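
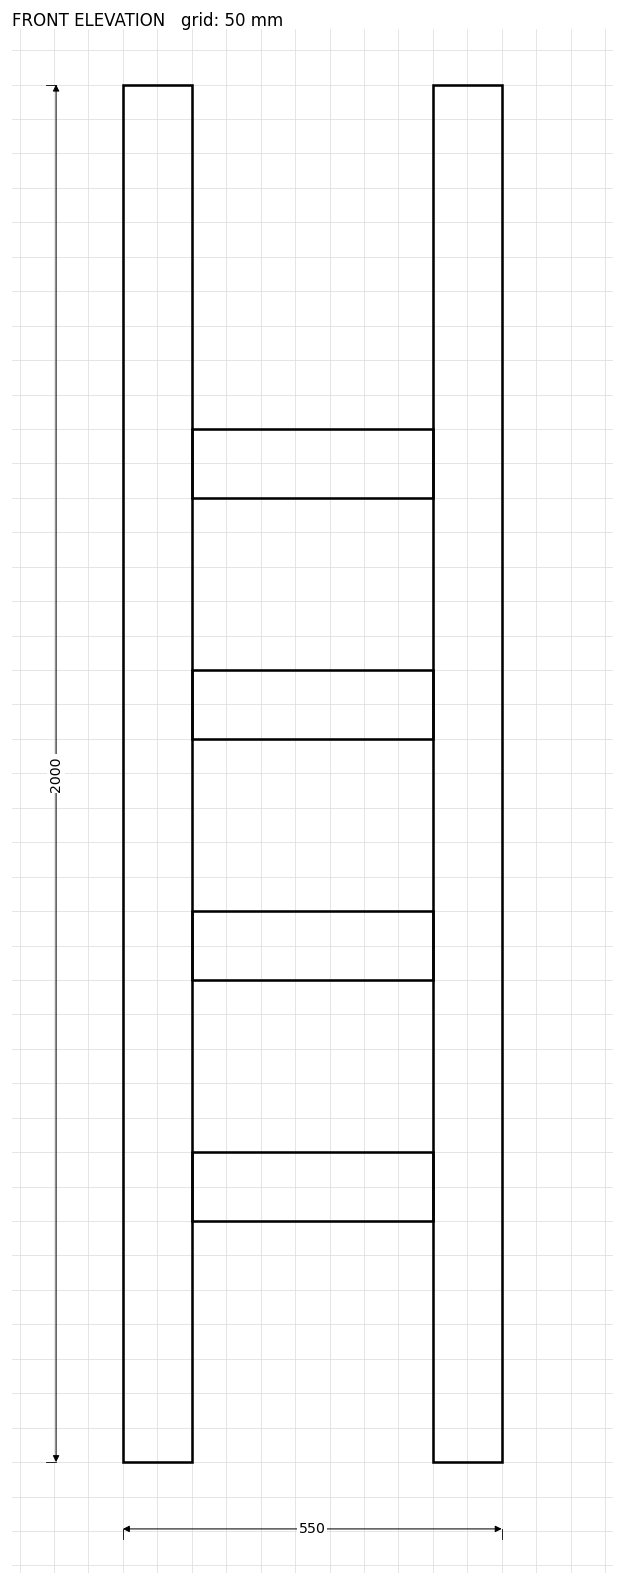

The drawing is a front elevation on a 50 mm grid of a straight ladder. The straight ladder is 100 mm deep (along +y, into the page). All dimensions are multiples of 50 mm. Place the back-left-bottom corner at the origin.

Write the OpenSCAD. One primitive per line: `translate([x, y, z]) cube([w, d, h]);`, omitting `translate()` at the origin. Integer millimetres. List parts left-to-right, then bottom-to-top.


cube([100, 100, 2000]);
translate([100, 0, 350]) cube([350, 100, 100]);
translate([100, 0, 700]) cube([350, 100, 100]);
translate([100, 0, 1050]) cube([350, 100, 100]);
translate([100, 0, 1400]) cube([350, 100, 100]);
translate([450, 0, 0]) cube([100, 100, 2000]);


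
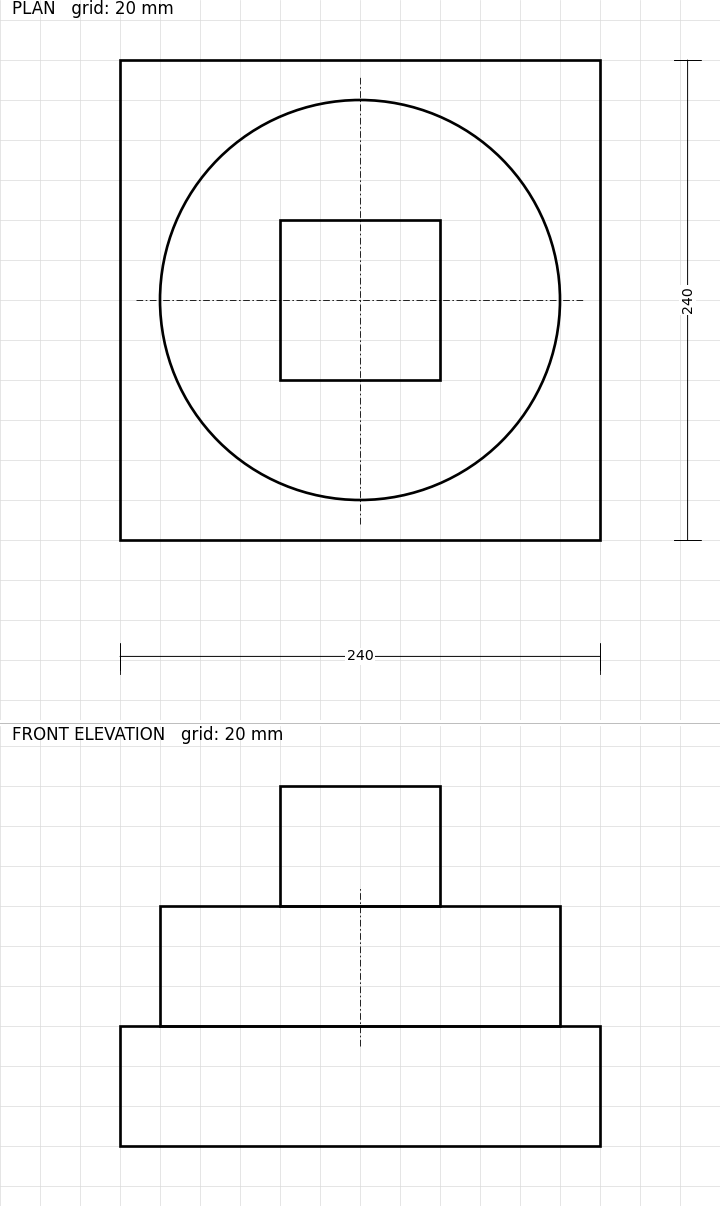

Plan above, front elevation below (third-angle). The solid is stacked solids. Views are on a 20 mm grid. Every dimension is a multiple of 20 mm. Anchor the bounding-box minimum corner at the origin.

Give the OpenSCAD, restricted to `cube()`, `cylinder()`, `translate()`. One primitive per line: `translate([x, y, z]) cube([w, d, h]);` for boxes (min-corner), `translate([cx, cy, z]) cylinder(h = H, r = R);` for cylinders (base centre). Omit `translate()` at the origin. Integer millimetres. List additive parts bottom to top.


cube([240, 240, 60]);
translate([120, 120, 60]) cylinder(h = 60, r = 100);
translate([80, 80, 120]) cube([80, 80, 60]);


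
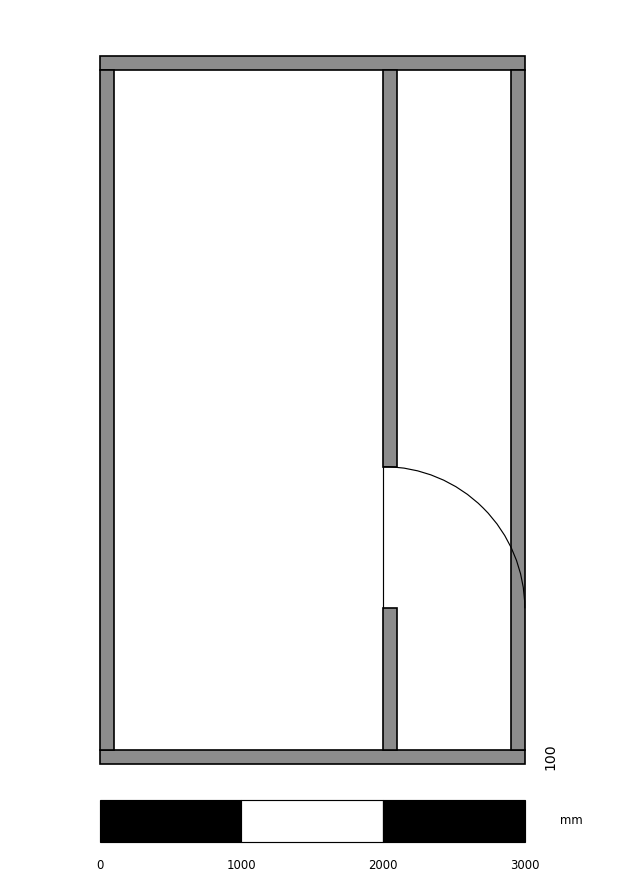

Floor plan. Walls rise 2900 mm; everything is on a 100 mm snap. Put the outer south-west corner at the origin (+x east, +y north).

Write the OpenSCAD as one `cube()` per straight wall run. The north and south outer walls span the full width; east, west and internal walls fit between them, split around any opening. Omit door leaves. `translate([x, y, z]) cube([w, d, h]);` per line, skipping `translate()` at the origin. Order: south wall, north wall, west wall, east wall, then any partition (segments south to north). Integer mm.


cube([3000, 100, 2900]);
translate([0, 4900, 0]) cube([3000, 100, 2900]);
translate([0, 100, 0]) cube([100, 4800, 2900]);
translate([2900, 100, 0]) cube([100, 4800, 2900]);
translate([2000, 100, 0]) cube([100, 1000, 2900]);
translate([2000, 2100, 0]) cube([100, 2800, 2900]);


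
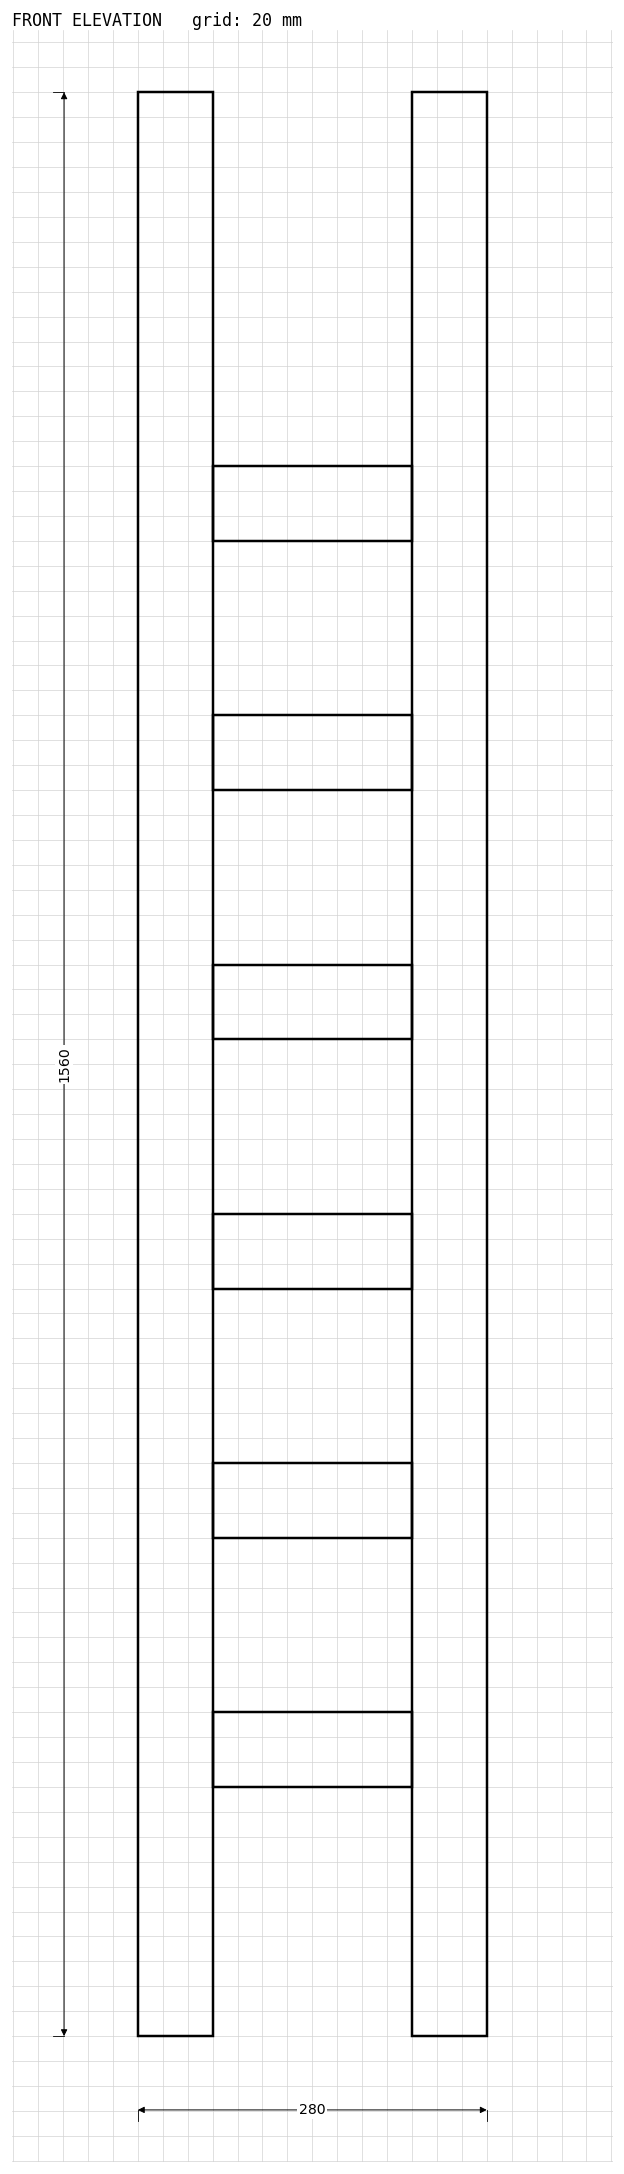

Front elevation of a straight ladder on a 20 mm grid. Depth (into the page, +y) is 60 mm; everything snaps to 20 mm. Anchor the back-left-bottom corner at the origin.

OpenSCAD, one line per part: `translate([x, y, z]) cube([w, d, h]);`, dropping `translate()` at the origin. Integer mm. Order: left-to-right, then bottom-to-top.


cube([60, 60, 1560]);
translate([60, 0, 200]) cube([160, 60, 60]);
translate([60, 0, 400]) cube([160, 60, 60]);
translate([60, 0, 600]) cube([160, 60, 60]);
translate([60, 0, 800]) cube([160, 60, 60]);
translate([60, 0, 1000]) cube([160, 60, 60]);
translate([60, 0, 1200]) cube([160, 60, 60]);
translate([220, 0, 0]) cube([60, 60, 1560]);


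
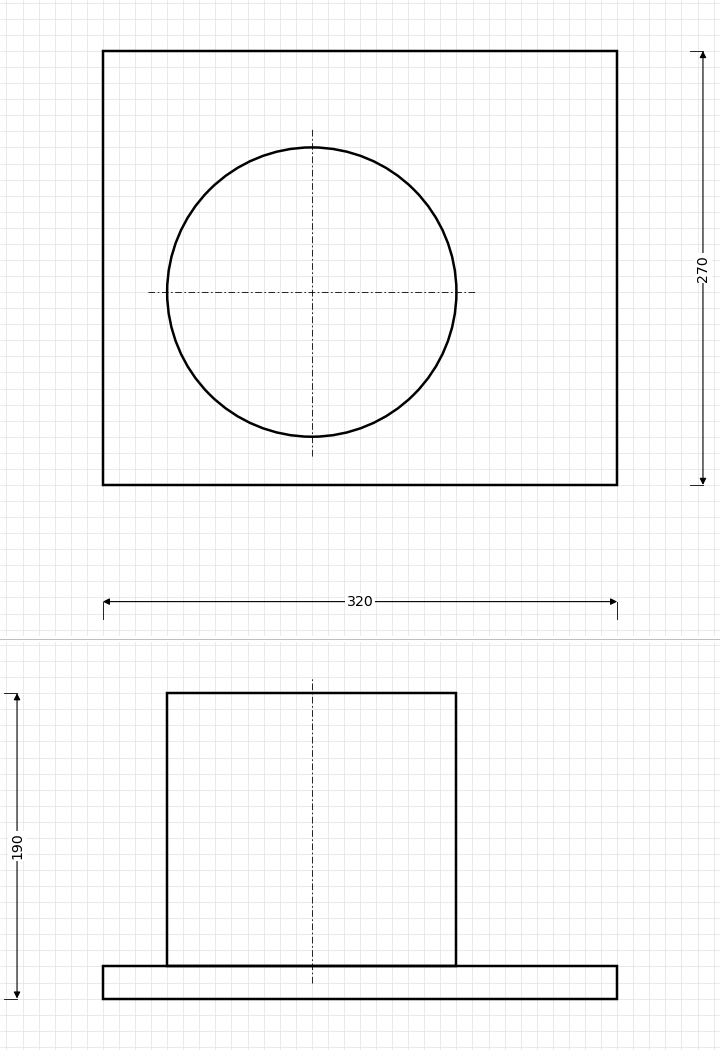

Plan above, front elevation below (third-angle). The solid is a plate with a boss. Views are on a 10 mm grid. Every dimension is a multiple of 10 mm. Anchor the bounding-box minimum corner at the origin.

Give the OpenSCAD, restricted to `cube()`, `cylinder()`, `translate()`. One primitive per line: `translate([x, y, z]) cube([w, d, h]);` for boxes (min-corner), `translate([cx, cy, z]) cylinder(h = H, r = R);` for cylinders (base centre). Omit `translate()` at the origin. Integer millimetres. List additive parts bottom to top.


cube([320, 270, 20]);
translate([130, 120, 20]) cylinder(h = 170, r = 90);


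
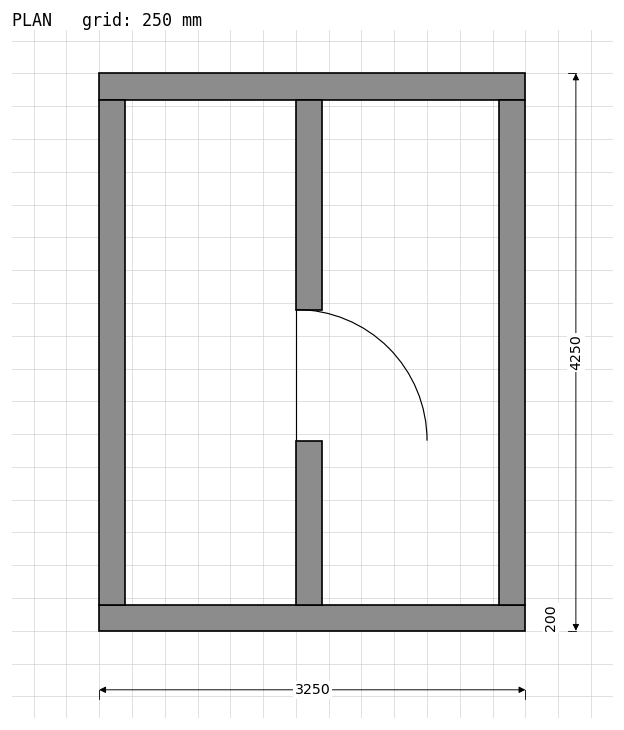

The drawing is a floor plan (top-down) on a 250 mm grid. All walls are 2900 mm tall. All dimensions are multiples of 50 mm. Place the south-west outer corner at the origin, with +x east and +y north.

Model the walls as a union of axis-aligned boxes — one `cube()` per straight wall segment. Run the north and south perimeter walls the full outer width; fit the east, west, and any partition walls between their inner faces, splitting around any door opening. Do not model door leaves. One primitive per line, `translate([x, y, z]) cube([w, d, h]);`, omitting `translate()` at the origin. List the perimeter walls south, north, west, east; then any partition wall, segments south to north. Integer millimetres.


cube([3250, 200, 2900]);
translate([0, 4050, 0]) cube([3250, 200, 2900]);
translate([0, 200, 0]) cube([200, 3850, 2900]);
translate([3050, 200, 0]) cube([200, 3850, 2900]);
translate([1500, 200, 0]) cube([200, 1250, 2900]);
translate([1500, 2450, 0]) cube([200, 1600, 2900]);


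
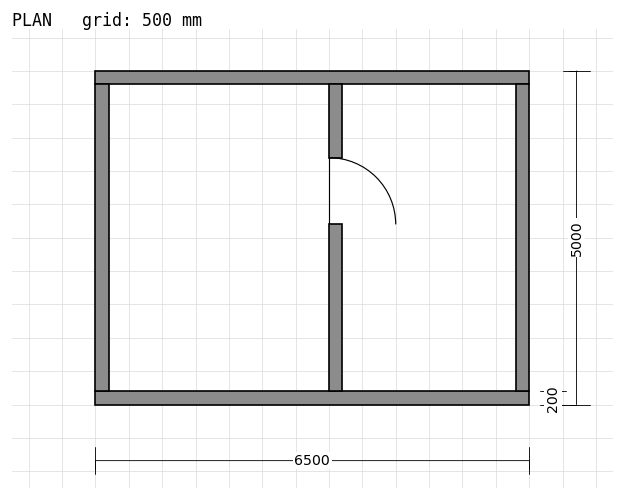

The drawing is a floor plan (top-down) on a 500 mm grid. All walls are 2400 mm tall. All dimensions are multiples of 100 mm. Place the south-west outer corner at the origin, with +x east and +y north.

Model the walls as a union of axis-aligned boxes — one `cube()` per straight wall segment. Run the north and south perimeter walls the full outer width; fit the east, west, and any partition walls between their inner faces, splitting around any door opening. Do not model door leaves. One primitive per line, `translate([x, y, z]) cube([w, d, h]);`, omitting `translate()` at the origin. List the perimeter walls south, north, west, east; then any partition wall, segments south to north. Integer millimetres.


cube([6500, 200, 2400]);
translate([0, 4800, 0]) cube([6500, 200, 2400]);
translate([0, 200, 0]) cube([200, 4600, 2400]);
translate([6300, 200, 0]) cube([200, 4600, 2400]);
translate([3500, 200, 0]) cube([200, 2500, 2400]);
translate([3500, 3700, 0]) cube([200, 1100, 2400]);


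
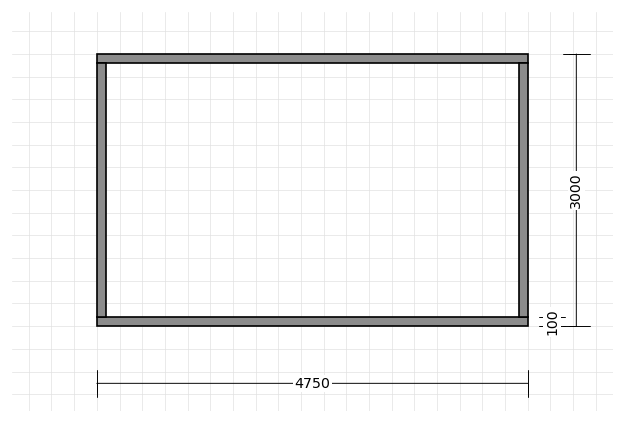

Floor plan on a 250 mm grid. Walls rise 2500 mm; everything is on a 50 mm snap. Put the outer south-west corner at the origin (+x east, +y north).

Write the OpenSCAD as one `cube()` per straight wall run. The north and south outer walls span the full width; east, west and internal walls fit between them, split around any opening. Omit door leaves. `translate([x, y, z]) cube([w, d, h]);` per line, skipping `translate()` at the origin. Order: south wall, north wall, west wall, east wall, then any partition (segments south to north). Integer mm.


cube([4750, 100, 2500]);
translate([0, 2900, 0]) cube([4750, 100, 2500]);
translate([0, 100, 0]) cube([100, 2800, 2500]);
translate([4650, 100, 0]) cube([100, 2800, 2500]);


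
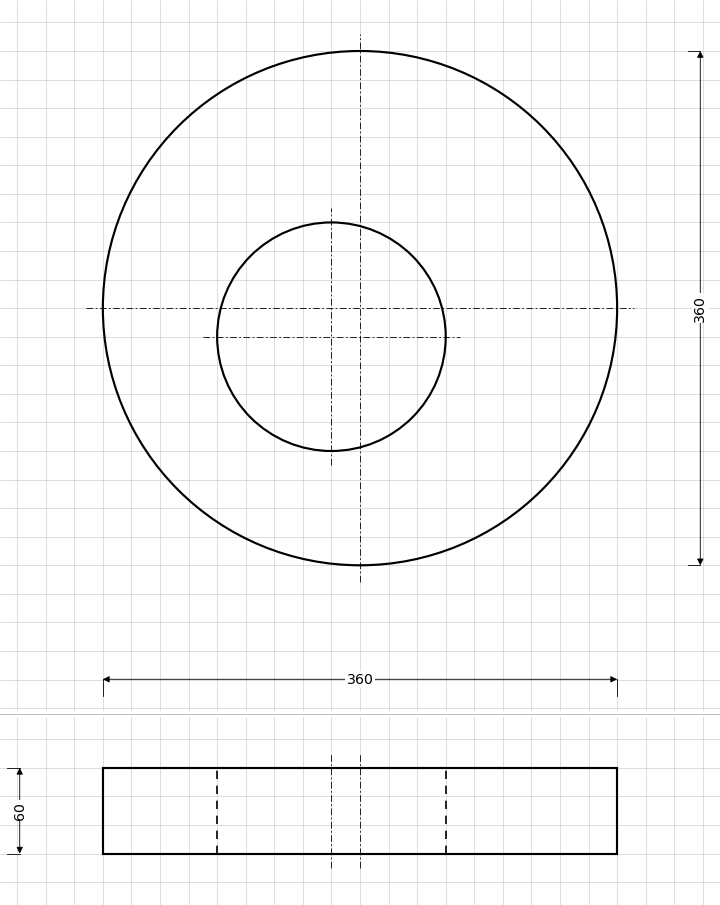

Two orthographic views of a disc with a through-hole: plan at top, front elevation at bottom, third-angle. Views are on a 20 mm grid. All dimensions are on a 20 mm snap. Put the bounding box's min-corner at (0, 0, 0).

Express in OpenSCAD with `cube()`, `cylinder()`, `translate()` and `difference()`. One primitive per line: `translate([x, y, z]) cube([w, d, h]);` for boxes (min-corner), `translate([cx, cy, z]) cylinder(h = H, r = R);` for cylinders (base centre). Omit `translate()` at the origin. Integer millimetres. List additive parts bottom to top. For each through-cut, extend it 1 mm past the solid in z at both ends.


difference() {
  translate([180, 180, 0]) cylinder(h = 60, r = 180);
  translate([160, 160, -1]) cylinder(h = 62, r = 80);
}


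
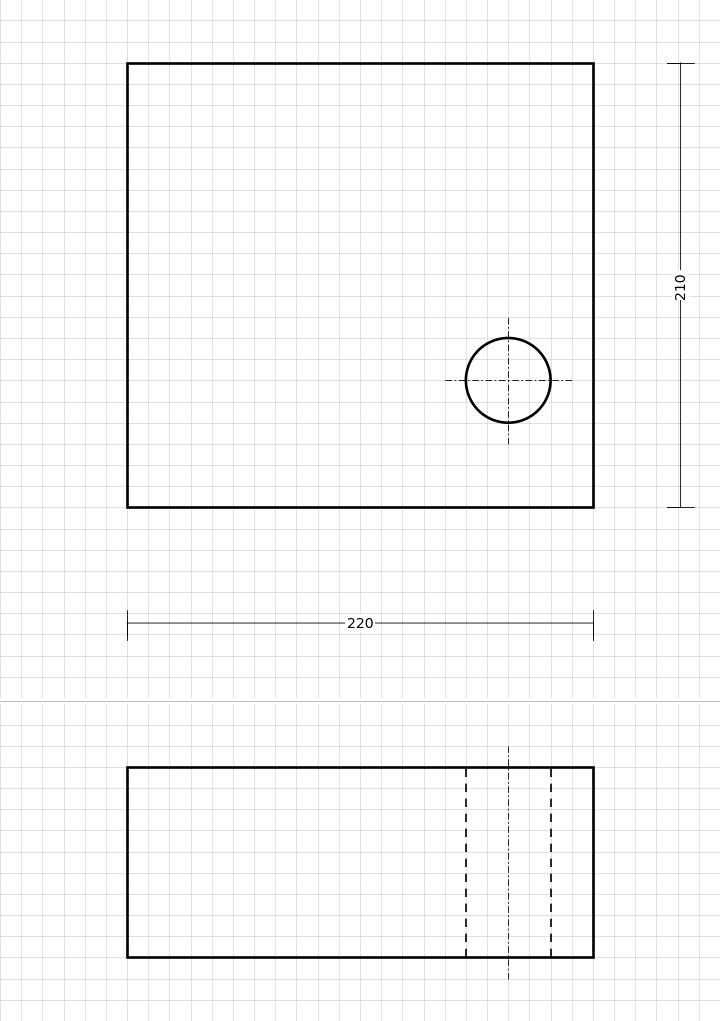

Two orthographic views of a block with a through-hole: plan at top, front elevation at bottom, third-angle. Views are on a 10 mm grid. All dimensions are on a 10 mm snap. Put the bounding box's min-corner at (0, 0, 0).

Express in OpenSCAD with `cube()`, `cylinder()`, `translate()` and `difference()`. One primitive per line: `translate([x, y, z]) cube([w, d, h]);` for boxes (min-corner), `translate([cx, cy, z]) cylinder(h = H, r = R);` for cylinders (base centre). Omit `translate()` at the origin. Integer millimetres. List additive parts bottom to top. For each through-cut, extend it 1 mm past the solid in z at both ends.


difference() {
  cube([220, 210, 90]);
  translate([180, 60, -1]) cylinder(h = 92, r = 20);
}


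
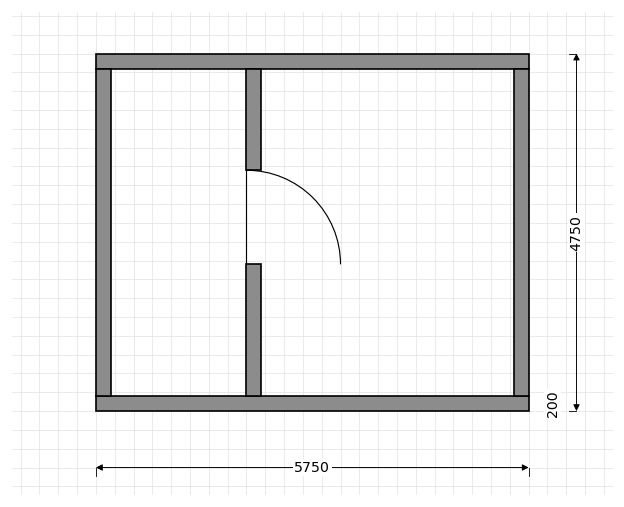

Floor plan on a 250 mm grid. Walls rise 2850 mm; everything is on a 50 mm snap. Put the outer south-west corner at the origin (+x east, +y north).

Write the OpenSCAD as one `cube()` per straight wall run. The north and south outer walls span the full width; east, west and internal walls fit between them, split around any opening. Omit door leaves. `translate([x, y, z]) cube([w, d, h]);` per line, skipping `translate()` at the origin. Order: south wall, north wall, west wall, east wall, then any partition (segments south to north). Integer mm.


cube([5750, 200, 2850]);
translate([0, 4550, 0]) cube([5750, 200, 2850]);
translate([0, 200, 0]) cube([200, 4350, 2850]);
translate([5550, 200, 0]) cube([200, 4350, 2850]);
translate([2000, 200, 0]) cube([200, 1750, 2850]);
translate([2000, 3200, 0]) cube([200, 1350, 2850]);


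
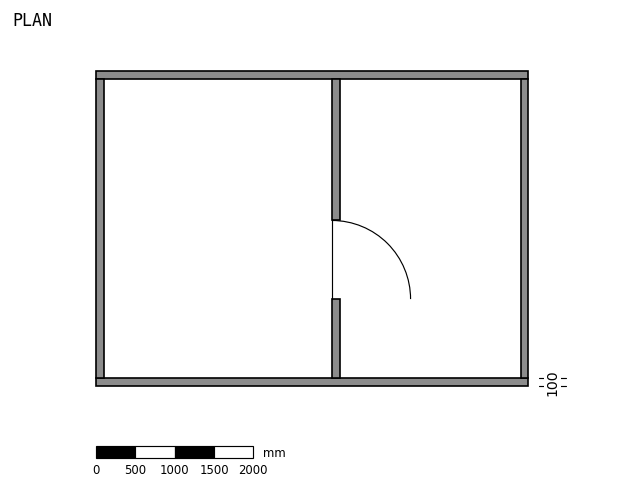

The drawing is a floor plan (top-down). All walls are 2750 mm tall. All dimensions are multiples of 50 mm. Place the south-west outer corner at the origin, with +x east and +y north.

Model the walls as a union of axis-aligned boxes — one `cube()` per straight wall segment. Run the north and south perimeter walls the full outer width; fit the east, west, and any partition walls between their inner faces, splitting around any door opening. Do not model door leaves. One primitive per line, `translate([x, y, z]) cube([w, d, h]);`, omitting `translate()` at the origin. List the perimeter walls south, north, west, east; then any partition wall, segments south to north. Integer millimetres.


cube([5500, 100, 2750]);
translate([0, 3900, 0]) cube([5500, 100, 2750]);
translate([0, 100, 0]) cube([100, 3800, 2750]);
translate([5400, 100, 0]) cube([100, 3800, 2750]);
translate([3000, 100, 0]) cube([100, 1000, 2750]);
translate([3000, 2100, 0]) cube([100, 1800, 2750]);


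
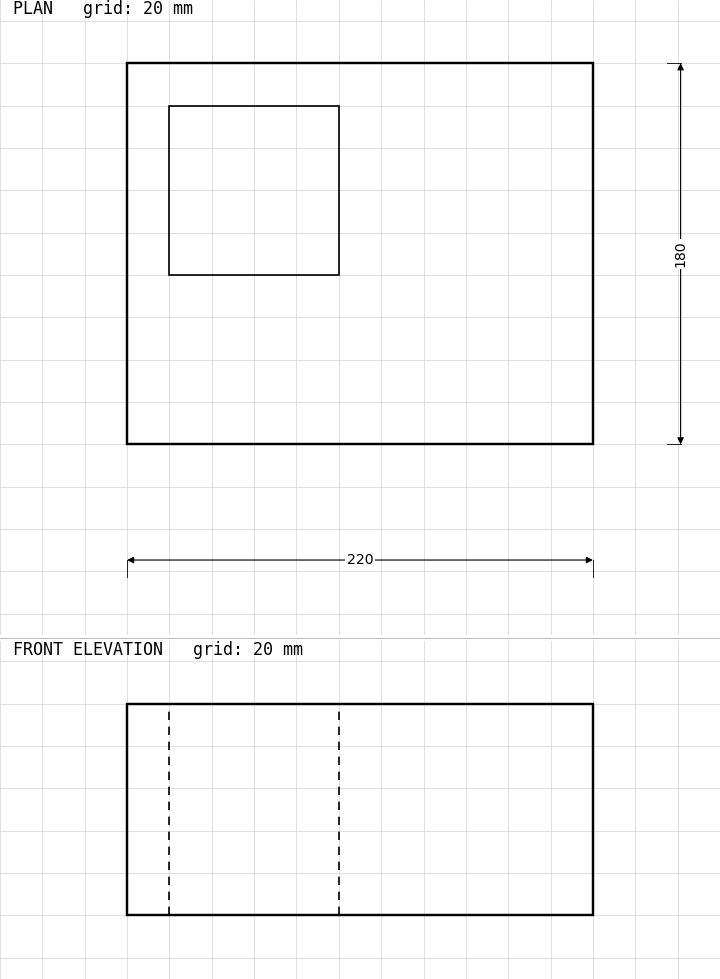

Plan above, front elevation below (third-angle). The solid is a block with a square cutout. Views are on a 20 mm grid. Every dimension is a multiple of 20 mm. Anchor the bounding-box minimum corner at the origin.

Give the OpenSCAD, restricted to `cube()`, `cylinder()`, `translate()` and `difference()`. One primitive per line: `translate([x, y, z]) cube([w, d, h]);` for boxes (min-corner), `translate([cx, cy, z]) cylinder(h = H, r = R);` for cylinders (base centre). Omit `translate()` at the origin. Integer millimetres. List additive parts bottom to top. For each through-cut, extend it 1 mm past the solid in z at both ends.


difference() {
  cube([220, 180, 100]);
  translate([20, 80, -1]) cube([80, 80, 102]);
}


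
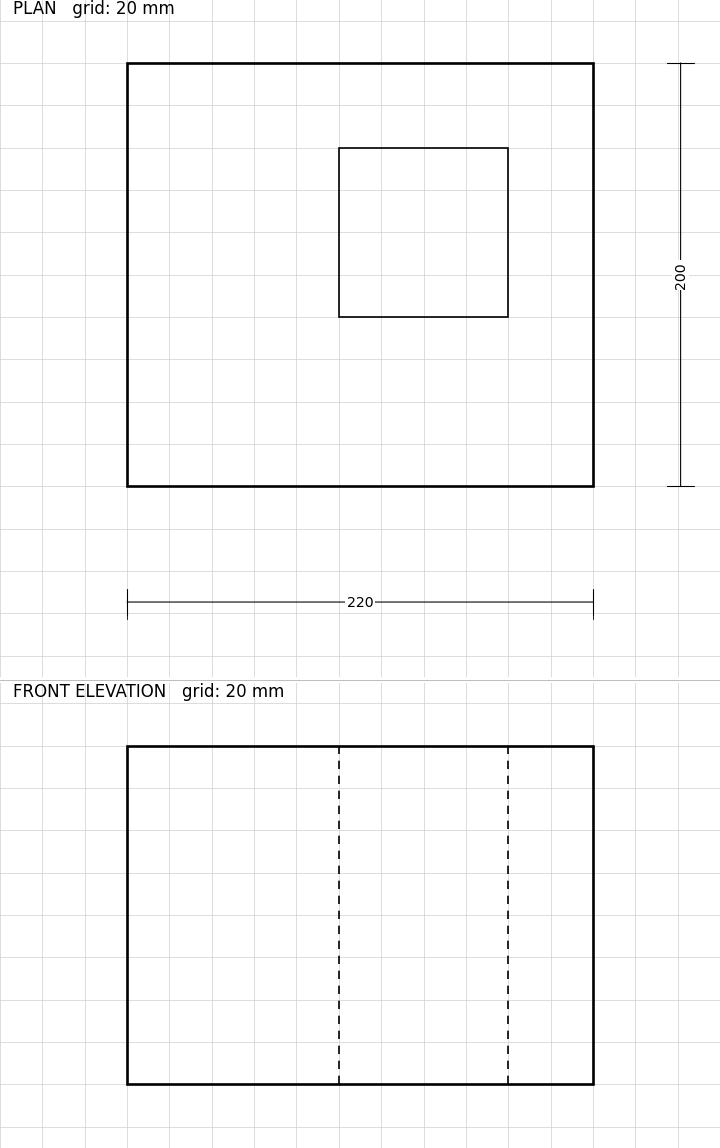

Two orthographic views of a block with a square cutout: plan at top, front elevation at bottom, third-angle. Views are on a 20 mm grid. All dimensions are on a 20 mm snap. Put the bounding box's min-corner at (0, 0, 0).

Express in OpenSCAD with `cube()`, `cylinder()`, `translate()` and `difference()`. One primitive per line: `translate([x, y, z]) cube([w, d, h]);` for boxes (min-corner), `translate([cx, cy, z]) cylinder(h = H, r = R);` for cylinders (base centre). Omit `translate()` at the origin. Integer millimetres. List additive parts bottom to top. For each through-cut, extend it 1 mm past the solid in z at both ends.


difference() {
  cube([220, 200, 160]);
  translate([100, 80, -1]) cube([80, 80, 162]);
}


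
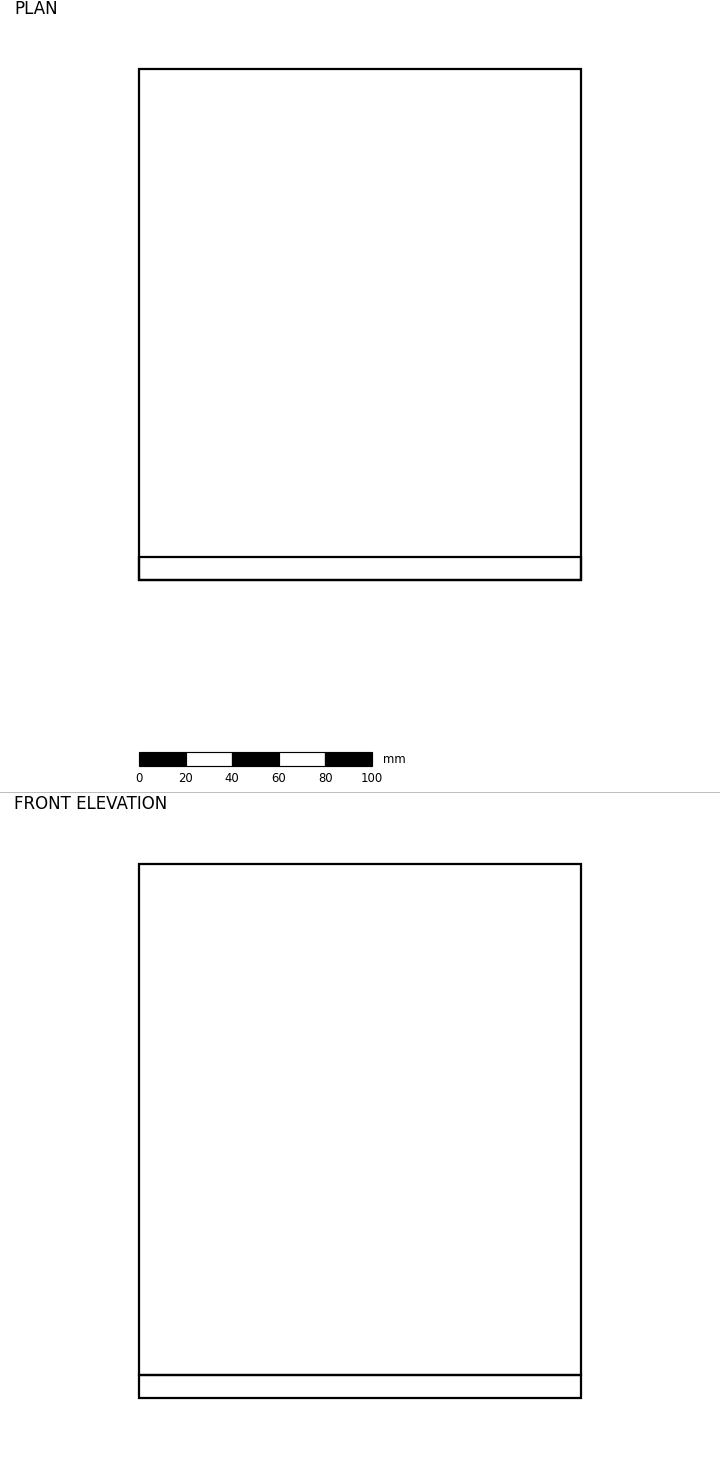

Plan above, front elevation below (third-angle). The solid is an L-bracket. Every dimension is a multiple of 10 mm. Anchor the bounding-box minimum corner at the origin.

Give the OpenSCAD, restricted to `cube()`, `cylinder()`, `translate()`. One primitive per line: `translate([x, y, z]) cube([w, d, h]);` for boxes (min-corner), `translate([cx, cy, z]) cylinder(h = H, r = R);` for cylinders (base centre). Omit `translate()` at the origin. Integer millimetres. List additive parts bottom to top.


cube([190, 220, 10]);
translate([0, 0, 10]) cube([190, 10, 220]);


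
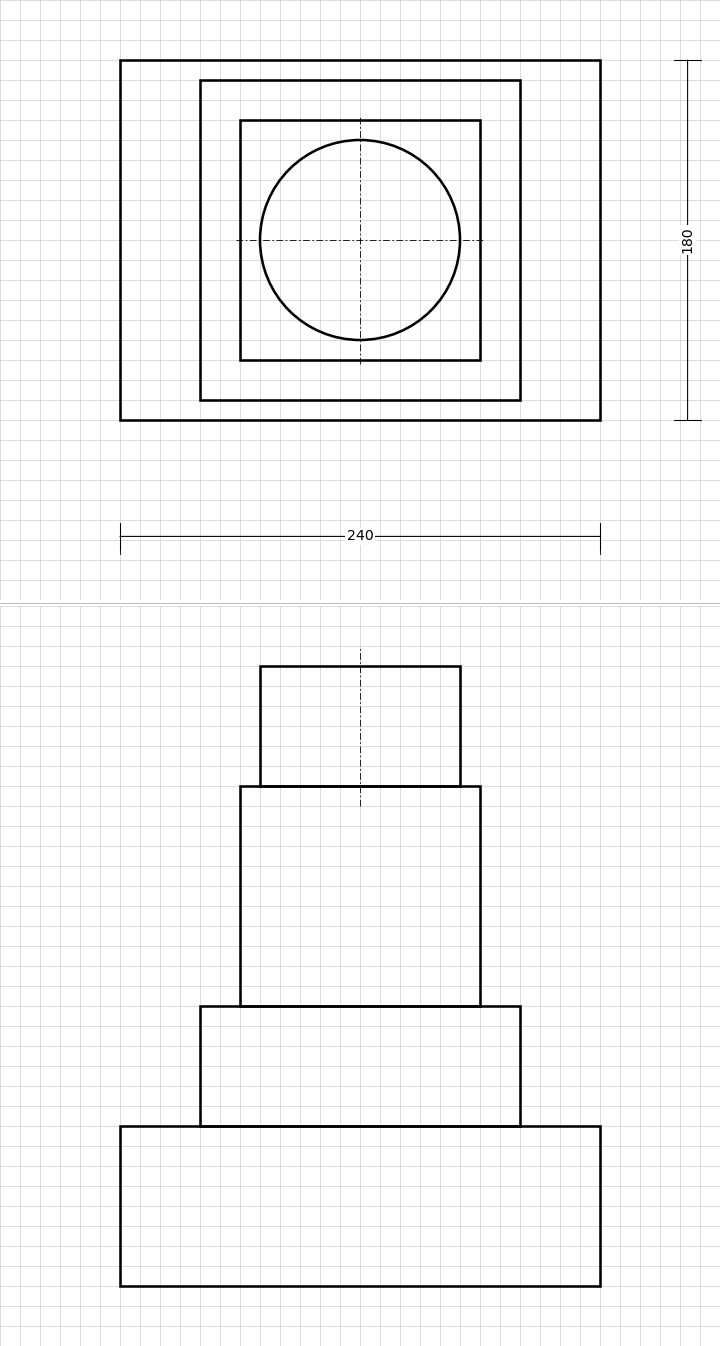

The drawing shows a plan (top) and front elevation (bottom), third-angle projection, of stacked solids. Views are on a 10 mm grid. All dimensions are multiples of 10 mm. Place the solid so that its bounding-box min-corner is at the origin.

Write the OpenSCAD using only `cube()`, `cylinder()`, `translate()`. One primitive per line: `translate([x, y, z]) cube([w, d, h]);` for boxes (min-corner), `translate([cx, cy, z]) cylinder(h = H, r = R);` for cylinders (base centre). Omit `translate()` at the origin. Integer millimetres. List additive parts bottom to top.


cube([240, 180, 80]);
translate([40, 10, 80]) cube([160, 160, 60]);
translate([60, 30, 140]) cube([120, 120, 110]);
translate([120, 90, 250]) cylinder(h = 60, r = 50);


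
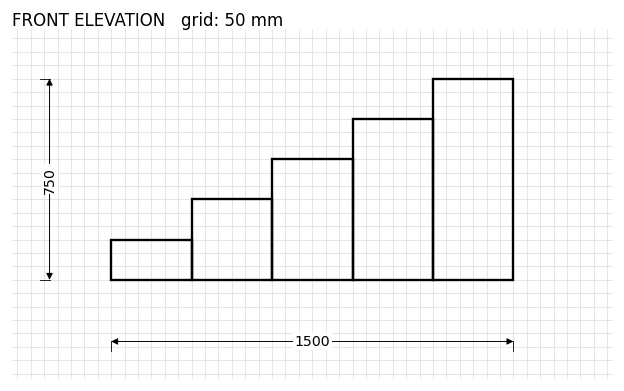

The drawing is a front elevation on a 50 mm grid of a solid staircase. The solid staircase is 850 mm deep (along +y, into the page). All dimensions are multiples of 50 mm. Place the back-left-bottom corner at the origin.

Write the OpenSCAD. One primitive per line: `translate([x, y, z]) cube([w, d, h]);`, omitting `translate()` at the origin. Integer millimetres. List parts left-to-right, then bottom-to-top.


cube([300, 850, 150]);
translate([300, 0, 0]) cube([300, 850, 300]);
translate([600, 0, 0]) cube([300, 850, 450]);
translate([900, 0, 0]) cube([300, 850, 600]);
translate([1200, 0, 0]) cube([300, 850, 750]);


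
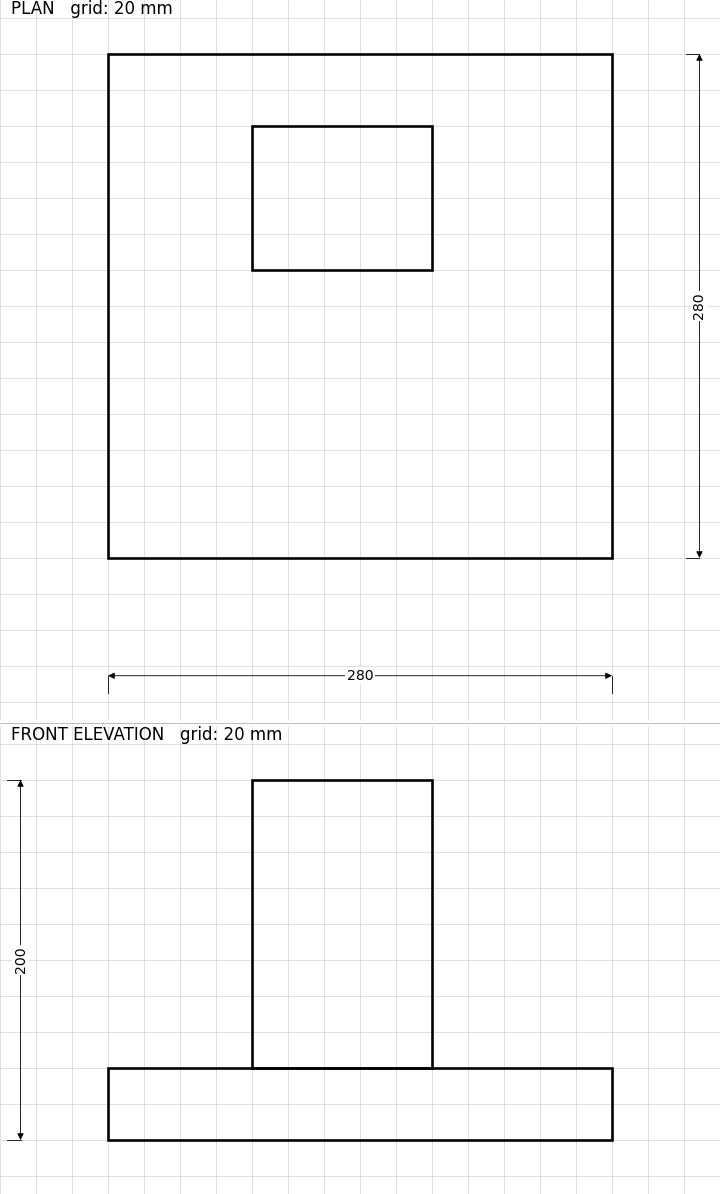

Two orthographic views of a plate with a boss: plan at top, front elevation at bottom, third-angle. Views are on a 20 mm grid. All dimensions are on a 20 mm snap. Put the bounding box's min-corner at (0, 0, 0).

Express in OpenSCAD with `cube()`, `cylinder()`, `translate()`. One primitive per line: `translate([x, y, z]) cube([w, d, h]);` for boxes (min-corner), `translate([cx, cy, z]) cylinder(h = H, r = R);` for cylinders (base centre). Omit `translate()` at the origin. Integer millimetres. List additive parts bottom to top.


cube([280, 280, 40]);
translate([80, 160, 40]) cube([100, 80, 160]);


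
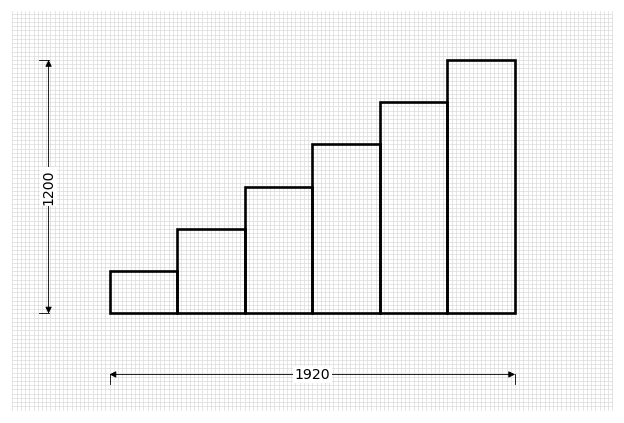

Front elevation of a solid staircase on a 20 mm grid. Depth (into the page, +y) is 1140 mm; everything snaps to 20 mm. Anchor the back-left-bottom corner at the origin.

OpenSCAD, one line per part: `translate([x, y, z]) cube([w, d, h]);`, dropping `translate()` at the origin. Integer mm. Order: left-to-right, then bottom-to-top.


cube([320, 1140, 200]);
translate([320, 0, 0]) cube([320, 1140, 400]);
translate([640, 0, 0]) cube([320, 1140, 600]);
translate([960, 0, 0]) cube([320, 1140, 800]);
translate([1280, 0, 0]) cube([320, 1140, 1000]);
translate([1600, 0, 0]) cube([320, 1140, 1200]);


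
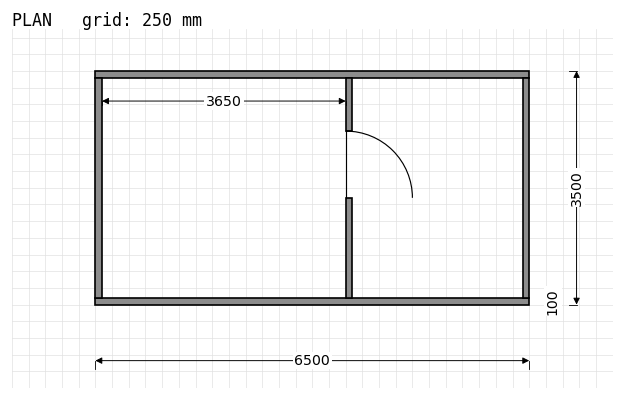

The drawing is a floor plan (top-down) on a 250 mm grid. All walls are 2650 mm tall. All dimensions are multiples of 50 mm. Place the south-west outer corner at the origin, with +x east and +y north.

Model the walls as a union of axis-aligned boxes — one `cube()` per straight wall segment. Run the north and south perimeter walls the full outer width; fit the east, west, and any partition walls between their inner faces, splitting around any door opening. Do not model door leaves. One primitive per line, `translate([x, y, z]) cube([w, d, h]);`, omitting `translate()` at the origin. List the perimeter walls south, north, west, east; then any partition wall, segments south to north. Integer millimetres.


cube([6500, 100, 2650]);
translate([0, 3400, 0]) cube([6500, 100, 2650]);
translate([0, 100, 0]) cube([100, 3300, 2650]);
translate([6400, 100, 0]) cube([100, 3300, 2650]);
translate([3750, 100, 0]) cube([100, 1500, 2650]);
translate([3750, 2600, 0]) cube([100, 800, 2650]);


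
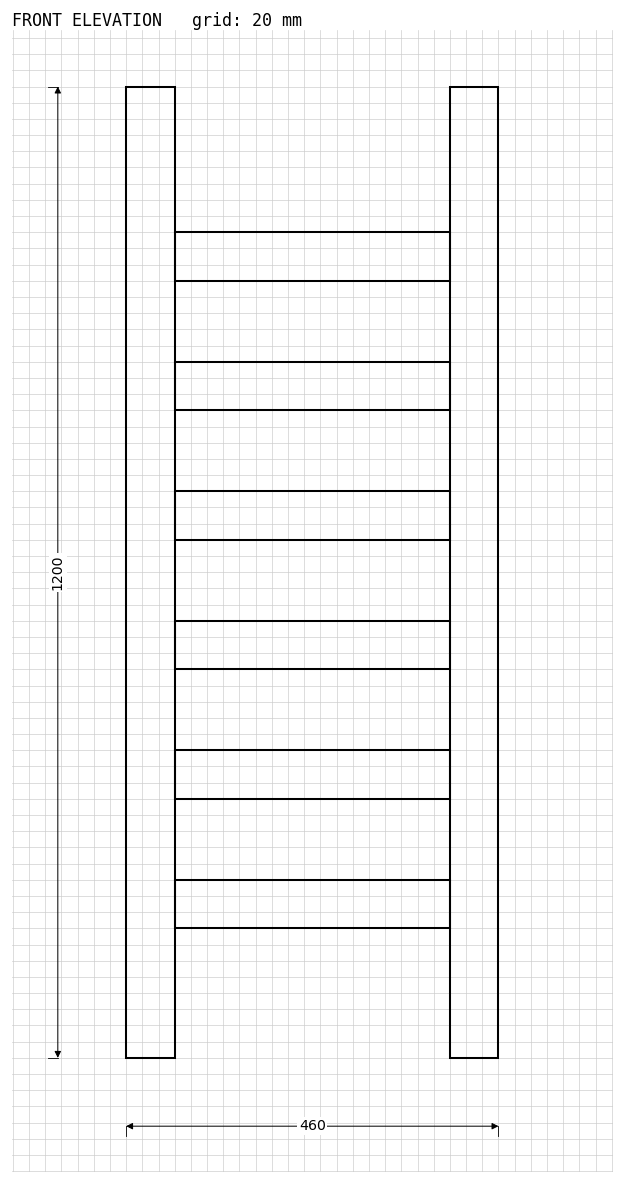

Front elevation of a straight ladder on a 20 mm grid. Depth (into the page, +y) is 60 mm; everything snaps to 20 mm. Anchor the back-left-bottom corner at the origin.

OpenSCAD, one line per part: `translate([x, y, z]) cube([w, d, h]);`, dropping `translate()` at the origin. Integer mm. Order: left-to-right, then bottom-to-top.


cube([60, 60, 1200]);
translate([60, 0, 160]) cube([340, 60, 60]);
translate([60, 0, 320]) cube([340, 60, 60]);
translate([60, 0, 480]) cube([340, 60, 60]);
translate([60, 0, 640]) cube([340, 60, 60]);
translate([60, 0, 800]) cube([340, 60, 60]);
translate([60, 0, 960]) cube([340, 60, 60]);
translate([400, 0, 0]) cube([60, 60, 1200]);


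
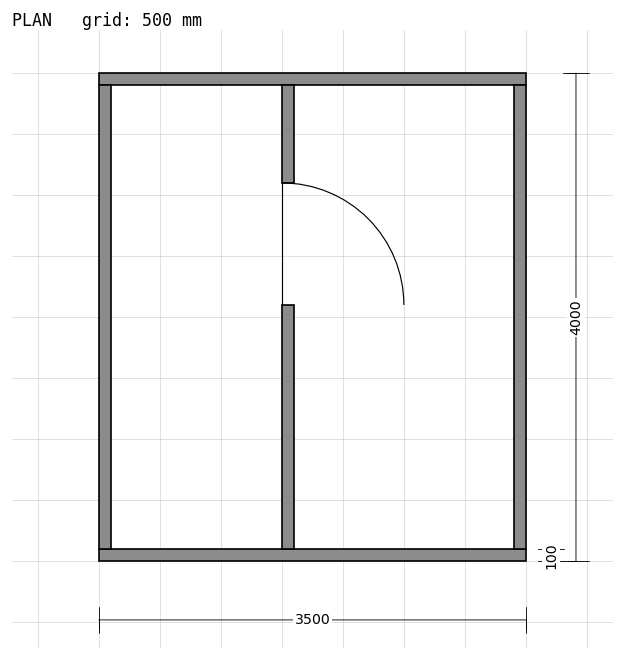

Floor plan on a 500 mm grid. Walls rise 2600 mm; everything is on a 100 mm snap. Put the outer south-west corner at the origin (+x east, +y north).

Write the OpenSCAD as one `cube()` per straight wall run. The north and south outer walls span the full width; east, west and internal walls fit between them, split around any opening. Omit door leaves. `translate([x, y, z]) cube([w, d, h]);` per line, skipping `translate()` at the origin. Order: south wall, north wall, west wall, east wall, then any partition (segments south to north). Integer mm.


cube([3500, 100, 2600]);
translate([0, 3900, 0]) cube([3500, 100, 2600]);
translate([0, 100, 0]) cube([100, 3800, 2600]);
translate([3400, 100, 0]) cube([100, 3800, 2600]);
translate([1500, 100, 0]) cube([100, 2000, 2600]);
translate([1500, 3100, 0]) cube([100, 800, 2600]);


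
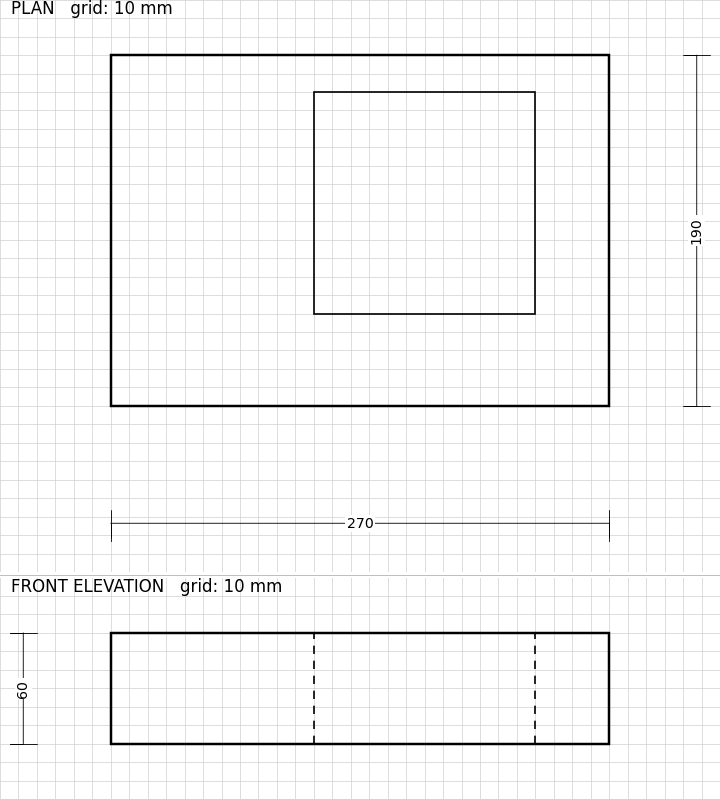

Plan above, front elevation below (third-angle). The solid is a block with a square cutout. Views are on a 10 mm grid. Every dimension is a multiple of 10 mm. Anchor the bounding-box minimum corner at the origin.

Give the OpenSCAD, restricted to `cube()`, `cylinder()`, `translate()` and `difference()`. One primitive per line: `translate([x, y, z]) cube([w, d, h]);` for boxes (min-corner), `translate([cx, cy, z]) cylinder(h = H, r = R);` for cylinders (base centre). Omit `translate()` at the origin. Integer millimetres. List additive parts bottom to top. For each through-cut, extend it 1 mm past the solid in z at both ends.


difference() {
  cube([270, 190, 60]);
  translate([110, 50, -1]) cube([120, 120, 62]);
}


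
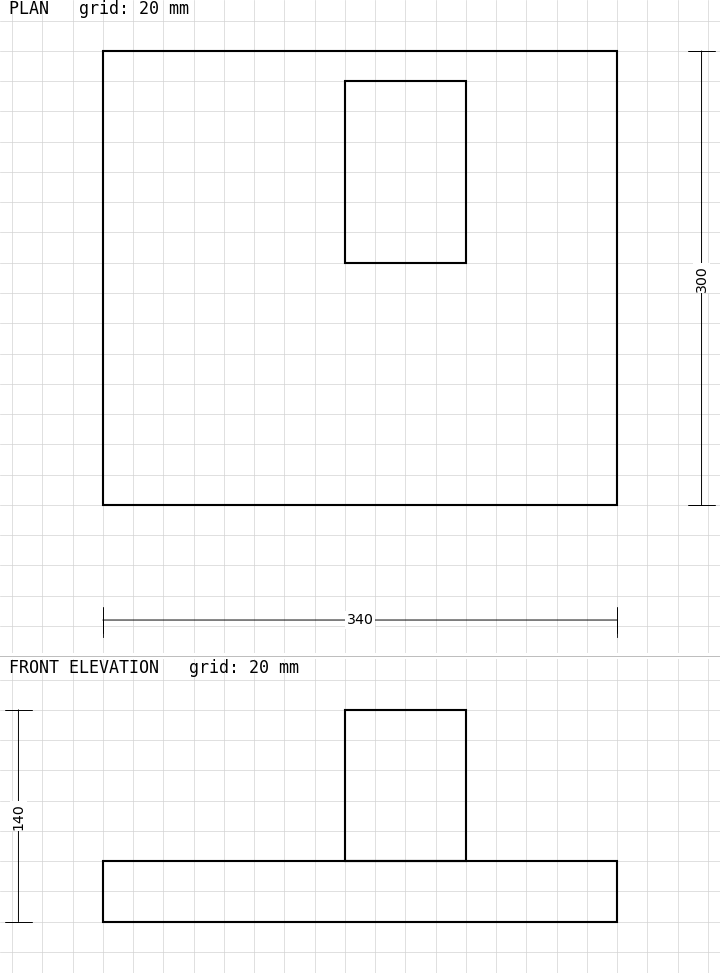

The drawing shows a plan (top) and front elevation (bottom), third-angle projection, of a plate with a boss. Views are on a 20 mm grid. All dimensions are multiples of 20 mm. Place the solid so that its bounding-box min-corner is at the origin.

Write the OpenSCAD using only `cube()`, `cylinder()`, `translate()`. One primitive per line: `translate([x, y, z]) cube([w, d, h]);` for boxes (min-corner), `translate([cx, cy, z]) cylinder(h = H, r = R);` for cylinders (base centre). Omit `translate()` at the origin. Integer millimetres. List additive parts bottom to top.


cube([340, 300, 40]);
translate([160, 160, 40]) cube([80, 120, 100]);


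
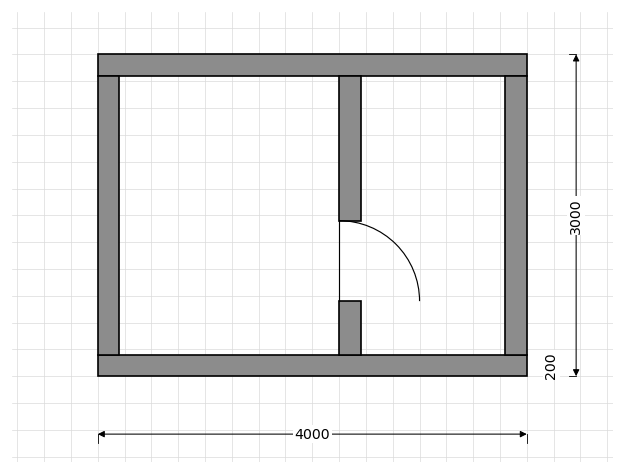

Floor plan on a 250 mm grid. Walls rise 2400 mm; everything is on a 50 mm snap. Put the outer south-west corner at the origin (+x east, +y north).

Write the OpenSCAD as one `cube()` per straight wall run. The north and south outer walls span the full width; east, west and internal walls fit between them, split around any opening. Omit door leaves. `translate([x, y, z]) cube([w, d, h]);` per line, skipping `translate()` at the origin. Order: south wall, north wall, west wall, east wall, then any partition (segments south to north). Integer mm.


cube([4000, 200, 2400]);
translate([0, 2800, 0]) cube([4000, 200, 2400]);
translate([0, 200, 0]) cube([200, 2600, 2400]);
translate([3800, 200, 0]) cube([200, 2600, 2400]);
translate([2250, 200, 0]) cube([200, 500, 2400]);
translate([2250, 1450, 0]) cube([200, 1350, 2400]);


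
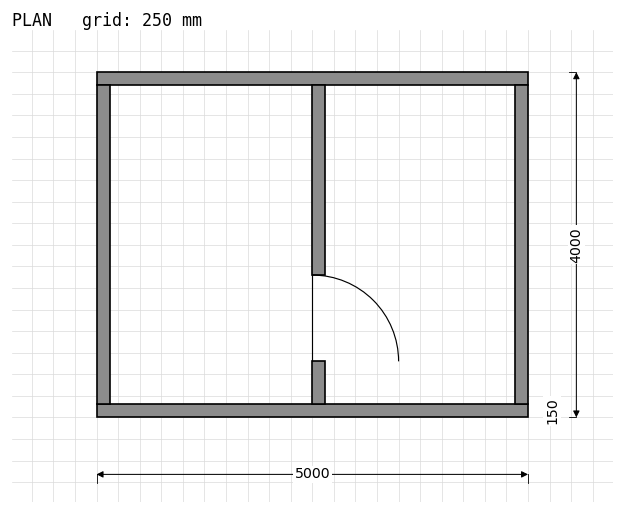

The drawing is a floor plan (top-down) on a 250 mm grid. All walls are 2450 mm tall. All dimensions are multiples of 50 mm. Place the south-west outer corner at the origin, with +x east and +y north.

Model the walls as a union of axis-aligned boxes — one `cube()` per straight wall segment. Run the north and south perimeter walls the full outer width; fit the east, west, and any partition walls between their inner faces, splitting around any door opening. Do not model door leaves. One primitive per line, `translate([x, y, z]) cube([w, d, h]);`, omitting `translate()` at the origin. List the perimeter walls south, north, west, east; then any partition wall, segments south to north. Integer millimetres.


cube([5000, 150, 2450]);
translate([0, 3850, 0]) cube([5000, 150, 2450]);
translate([0, 150, 0]) cube([150, 3700, 2450]);
translate([4850, 150, 0]) cube([150, 3700, 2450]);
translate([2500, 150, 0]) cube([150, 500, 2450]);
translate([2500, 1650, 0]) cube([150, 2200, 2450]);


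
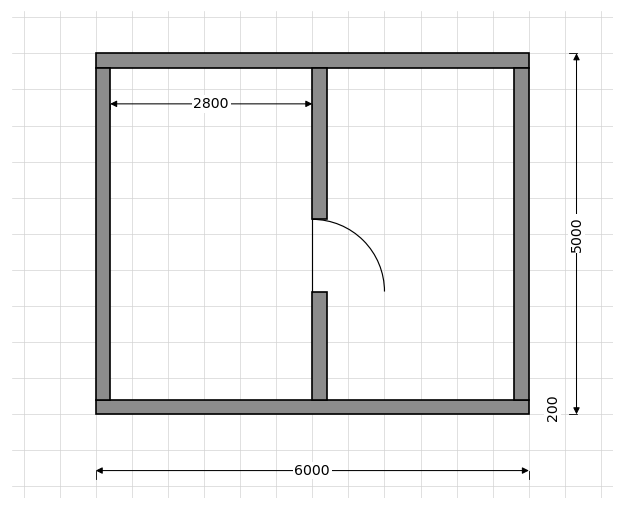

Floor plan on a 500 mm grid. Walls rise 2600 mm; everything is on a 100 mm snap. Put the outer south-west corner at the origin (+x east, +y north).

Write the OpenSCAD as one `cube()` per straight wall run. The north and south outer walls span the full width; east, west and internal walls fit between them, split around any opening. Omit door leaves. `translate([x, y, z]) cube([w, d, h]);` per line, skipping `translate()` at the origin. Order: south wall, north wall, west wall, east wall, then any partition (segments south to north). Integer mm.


cube([6000, 200, 2600]);
translate([0, 4800, 0]) cube([6000, 200, 2600]);
translate([0, 200, 0]) cube([200, 4600, 2600]);
translate([5800, 200, 0]) cube([200, 4600, 2600]);
translate([3000, 200, 0]) cube([200, 1500, 2600]);
translate([3000, 2700, 0]) cube([200, 2100, 2600]);


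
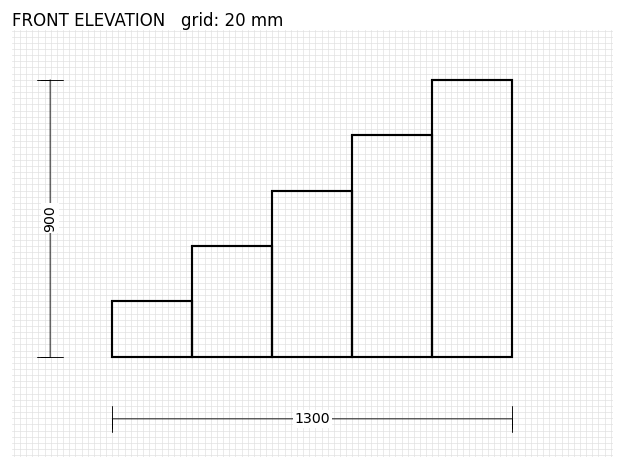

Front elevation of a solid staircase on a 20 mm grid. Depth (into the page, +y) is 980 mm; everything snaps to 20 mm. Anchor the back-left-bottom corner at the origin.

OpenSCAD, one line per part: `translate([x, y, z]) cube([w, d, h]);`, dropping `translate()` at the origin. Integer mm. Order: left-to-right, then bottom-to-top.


cube([260, 980, 180]);
translate([260, 0, 0]) cube([260, 980, 360]);
translate([520, 0, 0]) cube([260, 980, 540]);
translate([780, 0, 0]) cube([260, 980, 720]);
translate([1040, 0, 0]) cube([260, 980, 900]);


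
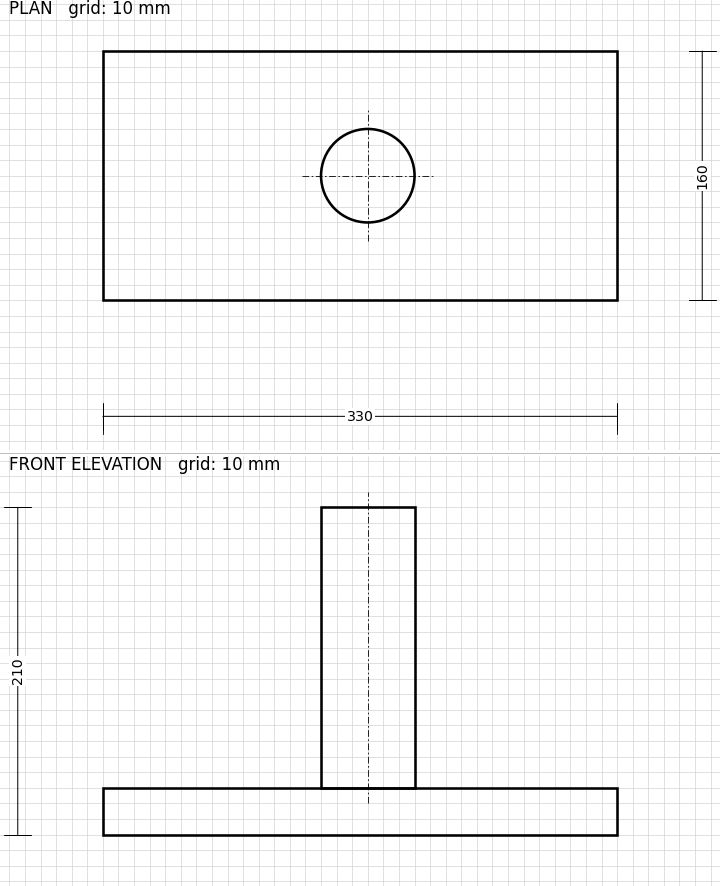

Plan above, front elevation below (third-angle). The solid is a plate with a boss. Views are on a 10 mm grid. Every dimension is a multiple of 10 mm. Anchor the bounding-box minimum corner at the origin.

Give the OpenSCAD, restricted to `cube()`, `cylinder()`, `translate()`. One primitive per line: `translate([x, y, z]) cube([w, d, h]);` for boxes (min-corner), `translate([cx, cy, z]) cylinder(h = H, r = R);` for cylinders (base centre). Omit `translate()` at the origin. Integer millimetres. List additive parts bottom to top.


cube([330, 160, 30]);
translate([170, 80, 30]) cylinder(h = 180, r = 30);


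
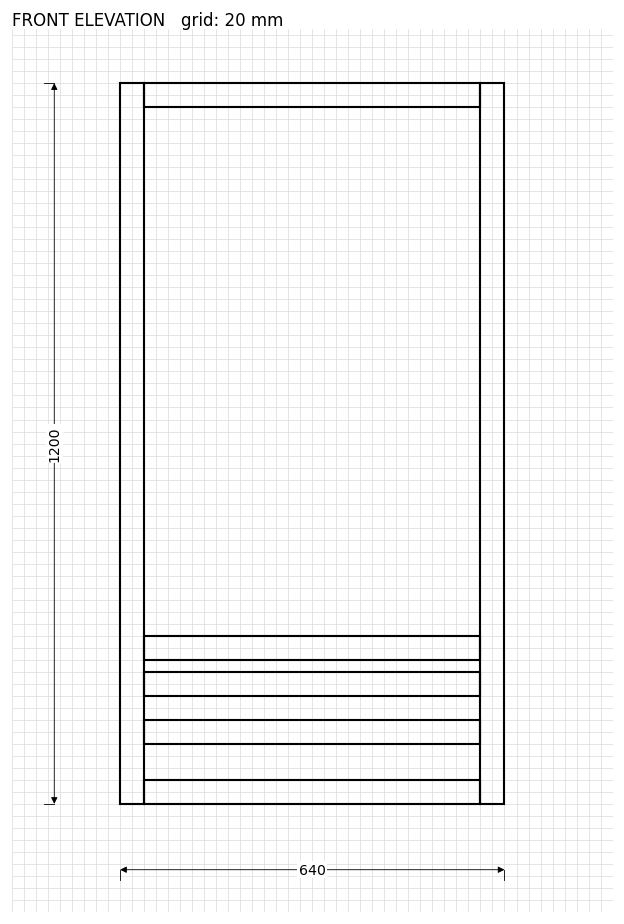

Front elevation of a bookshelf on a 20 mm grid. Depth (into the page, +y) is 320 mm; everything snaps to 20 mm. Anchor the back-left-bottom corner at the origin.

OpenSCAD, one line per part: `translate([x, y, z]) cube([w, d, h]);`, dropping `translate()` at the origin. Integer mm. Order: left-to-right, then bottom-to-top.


cube([40, 320, 1200]);
translate([40, 0, 0]) cube([560, 320, 40]);
translate([40, 0, 100]) cube([560, 320, 40]);
translate([40, 0, 180]) cube([560, 320, 40]);
translate([40, 0, 240]) cube([560, 320, 40]);
translate([40, 0, 1160]) cube([560, 320, 40]);
translate([600, 0, 0]) cube([40, 320, 1200]);


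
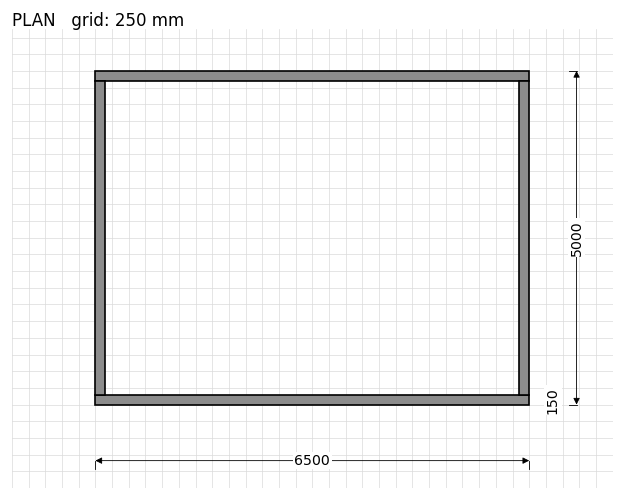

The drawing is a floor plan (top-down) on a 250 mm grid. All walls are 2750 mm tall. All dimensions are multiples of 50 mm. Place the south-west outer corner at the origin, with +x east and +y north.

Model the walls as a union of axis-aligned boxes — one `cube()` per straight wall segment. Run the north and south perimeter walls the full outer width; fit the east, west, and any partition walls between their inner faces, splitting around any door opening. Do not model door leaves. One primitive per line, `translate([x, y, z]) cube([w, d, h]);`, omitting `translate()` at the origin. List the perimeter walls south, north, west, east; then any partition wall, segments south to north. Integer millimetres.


cube([6500, 150, 2750]);
translate([0, 4850, 0]) cube([6500, 150, 2750]);
translate([0, 150, 0]) cube([150, 4700, 2750]);
translate([6350, 150, 0]) cube([150, 4700, 2750]);


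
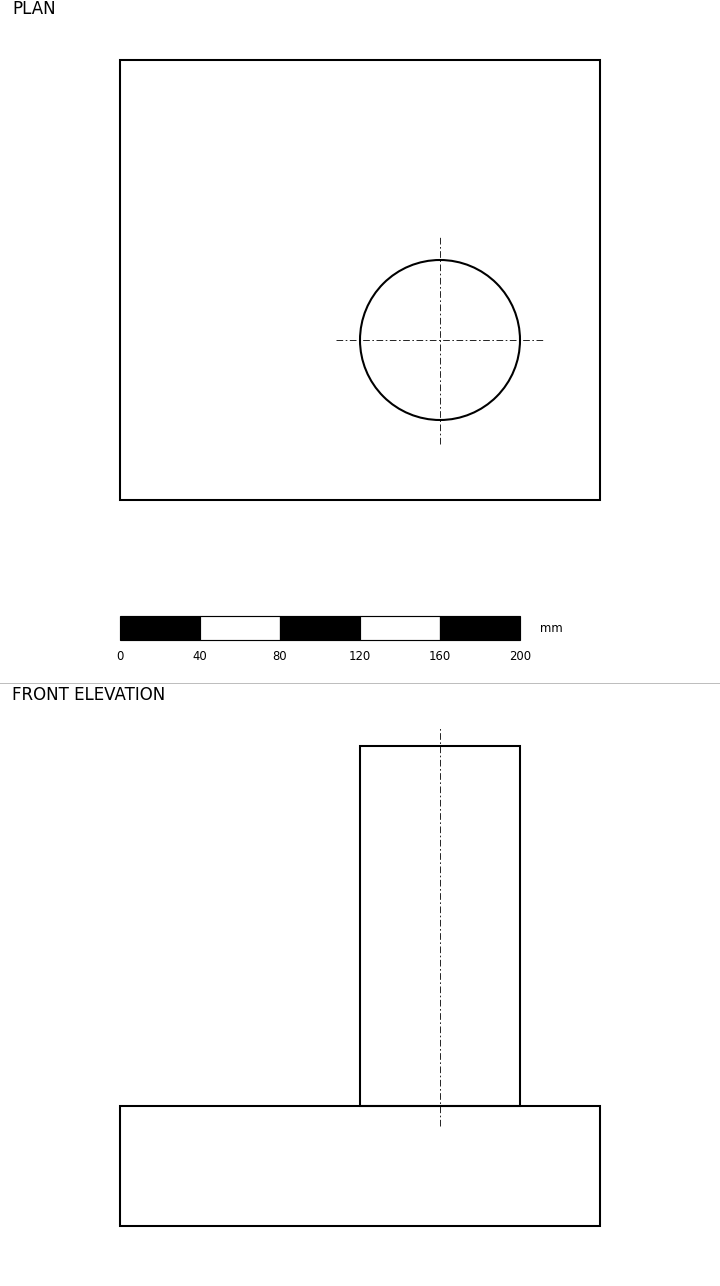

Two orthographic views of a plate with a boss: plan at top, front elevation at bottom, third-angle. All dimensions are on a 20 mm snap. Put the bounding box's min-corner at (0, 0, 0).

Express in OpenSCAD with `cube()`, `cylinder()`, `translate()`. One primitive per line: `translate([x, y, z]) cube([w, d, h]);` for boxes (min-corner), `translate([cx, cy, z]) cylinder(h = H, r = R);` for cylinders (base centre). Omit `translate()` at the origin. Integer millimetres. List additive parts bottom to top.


cube([240, 220, 60]);
translate([160, 80, 60]) cylinder(h = 180, r = 40);


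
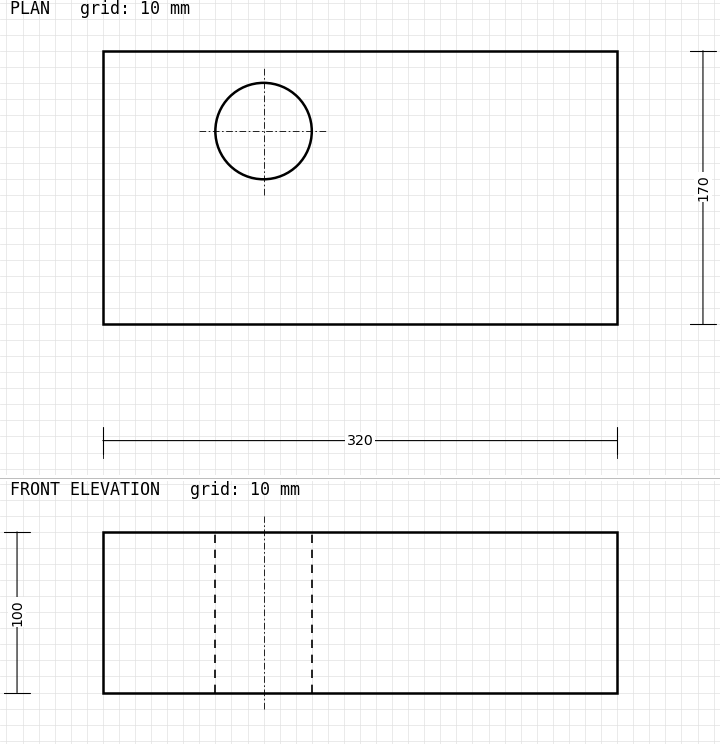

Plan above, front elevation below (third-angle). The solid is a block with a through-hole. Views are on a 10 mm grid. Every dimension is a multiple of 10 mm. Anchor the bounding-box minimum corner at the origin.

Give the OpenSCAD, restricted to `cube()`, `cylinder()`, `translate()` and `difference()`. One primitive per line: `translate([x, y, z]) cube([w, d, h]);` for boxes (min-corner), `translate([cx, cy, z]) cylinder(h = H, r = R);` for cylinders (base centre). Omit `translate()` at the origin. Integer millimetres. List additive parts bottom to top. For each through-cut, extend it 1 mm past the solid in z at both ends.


difference() {
  cube([320, 170, 100]);
  translate([100, 120, -1]) cylinder(h = 102, r = 30);
}


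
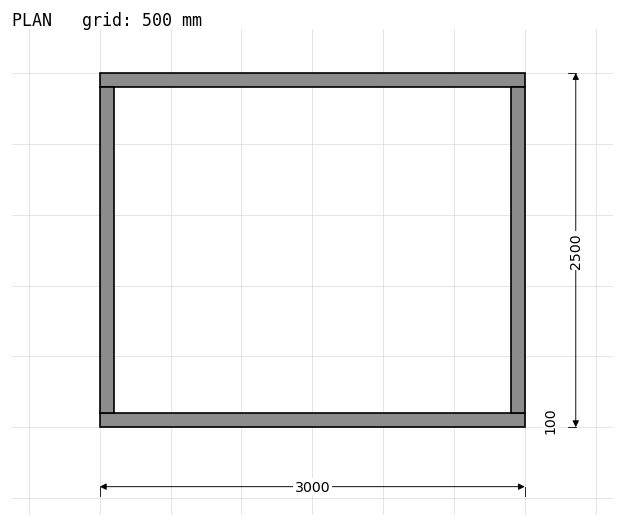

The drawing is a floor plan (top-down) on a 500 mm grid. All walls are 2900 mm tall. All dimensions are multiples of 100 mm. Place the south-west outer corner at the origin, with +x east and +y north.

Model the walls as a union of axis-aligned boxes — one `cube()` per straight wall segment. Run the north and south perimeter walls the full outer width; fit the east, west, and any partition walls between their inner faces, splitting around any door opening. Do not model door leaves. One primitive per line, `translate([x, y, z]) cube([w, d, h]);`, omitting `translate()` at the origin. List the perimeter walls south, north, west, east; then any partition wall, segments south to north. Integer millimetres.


cube([3000, 100, 2900]);
translate([0, 2400, 0]) cube([3000, 100, 2900]);
translate([0, 100, 0]) cube([100, 2300, 2900]);
translate([2900, 100, 0]) cube([100, 2300, 2900]);


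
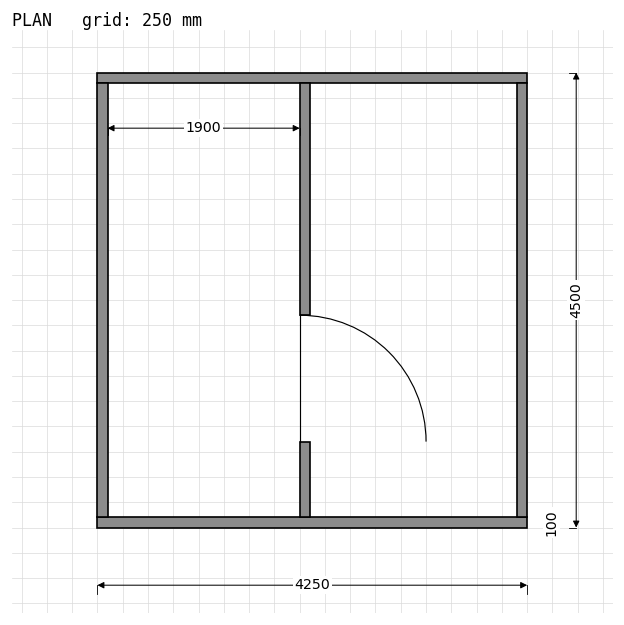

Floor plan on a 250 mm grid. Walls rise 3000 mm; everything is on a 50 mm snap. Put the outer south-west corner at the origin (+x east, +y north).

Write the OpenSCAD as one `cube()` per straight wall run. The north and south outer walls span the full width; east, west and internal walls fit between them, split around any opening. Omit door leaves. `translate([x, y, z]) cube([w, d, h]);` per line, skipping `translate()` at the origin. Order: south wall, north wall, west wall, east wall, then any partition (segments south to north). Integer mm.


cube([4250, 100, 3000]);
translate([0, 4400, 0]) cube([4250, 100, 3000]);
translate([0, 100, 0]) cube([100, 4300, 3000]);
translate([4150, 100, 0]) cube([100, 4300, 3000]);
translate([2000, 100, 0]) cube([100, 750, 3000]);
translate([2000, 2100, 0]) cube([100, 2300, 3000]);


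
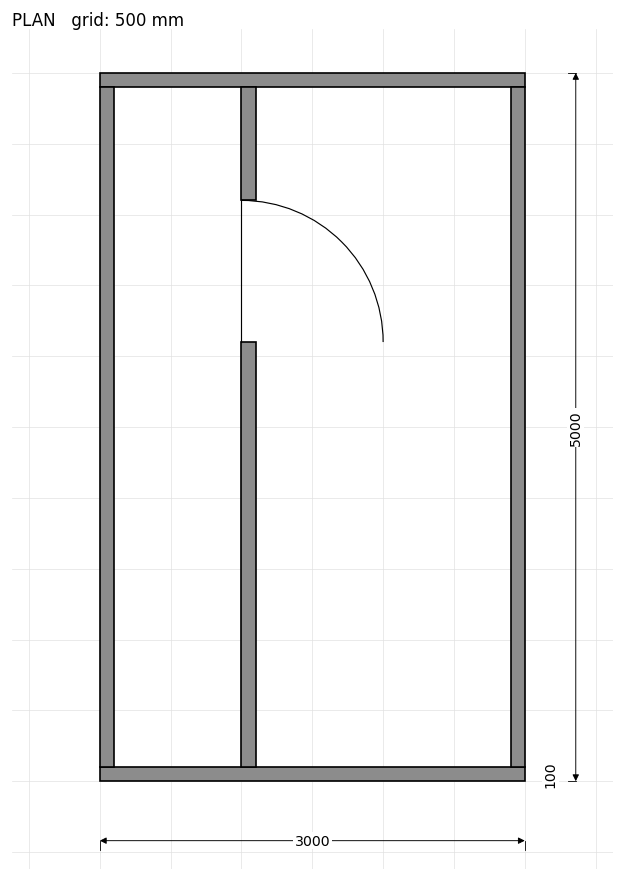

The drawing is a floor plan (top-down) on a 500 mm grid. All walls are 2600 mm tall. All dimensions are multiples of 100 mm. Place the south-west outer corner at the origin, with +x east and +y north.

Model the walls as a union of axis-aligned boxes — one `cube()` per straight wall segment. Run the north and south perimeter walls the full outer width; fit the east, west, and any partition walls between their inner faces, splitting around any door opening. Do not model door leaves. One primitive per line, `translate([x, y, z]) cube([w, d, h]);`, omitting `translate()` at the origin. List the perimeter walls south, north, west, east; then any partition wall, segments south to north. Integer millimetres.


cube([3000, 100, 2600]);
translate([0, 4900, 0]) cube([3000, 100, 2600]);
translate([0, 100, 0]) cube([100, 4800, 2600]);
translate([2900, 100, 0]) cube([100, 4800, 2600]);
translate([1000, 100, 0]) cube([100, 3000, 2600]);
translate([1000, 4100, 0]) cube([100, 800, 2600]);


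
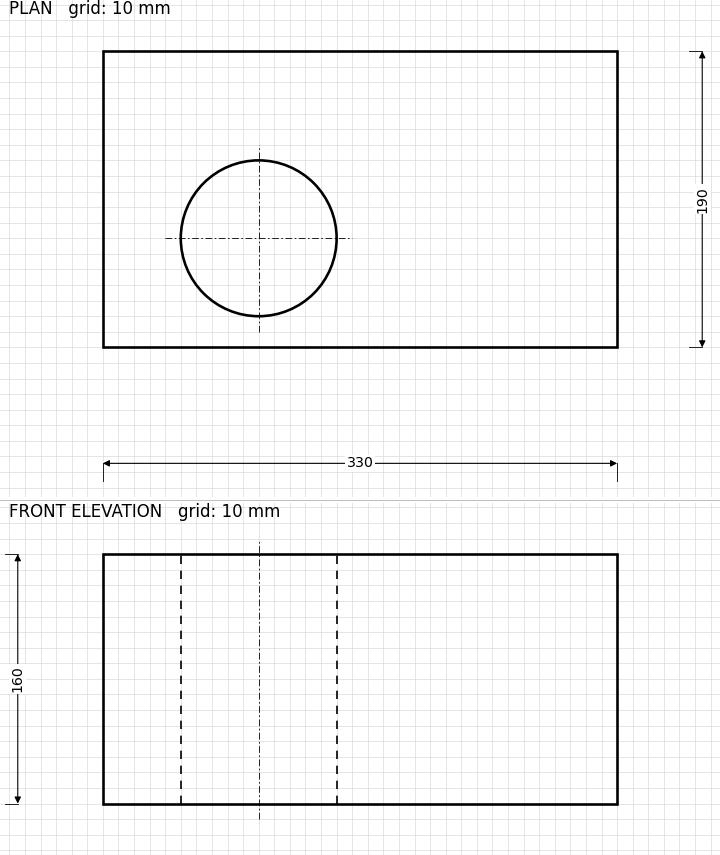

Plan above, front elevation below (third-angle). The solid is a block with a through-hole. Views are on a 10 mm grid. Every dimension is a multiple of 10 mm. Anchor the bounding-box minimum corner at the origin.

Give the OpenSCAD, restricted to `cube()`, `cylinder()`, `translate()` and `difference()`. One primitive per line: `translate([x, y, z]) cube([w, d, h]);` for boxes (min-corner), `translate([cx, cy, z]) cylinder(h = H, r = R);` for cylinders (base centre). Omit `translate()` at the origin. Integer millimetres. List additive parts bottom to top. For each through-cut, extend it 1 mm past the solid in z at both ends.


difference() {
  cube([330, 190, 160]);
  translate([100, 70, -1]) cylinder(h = 162, r = 50);
}
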